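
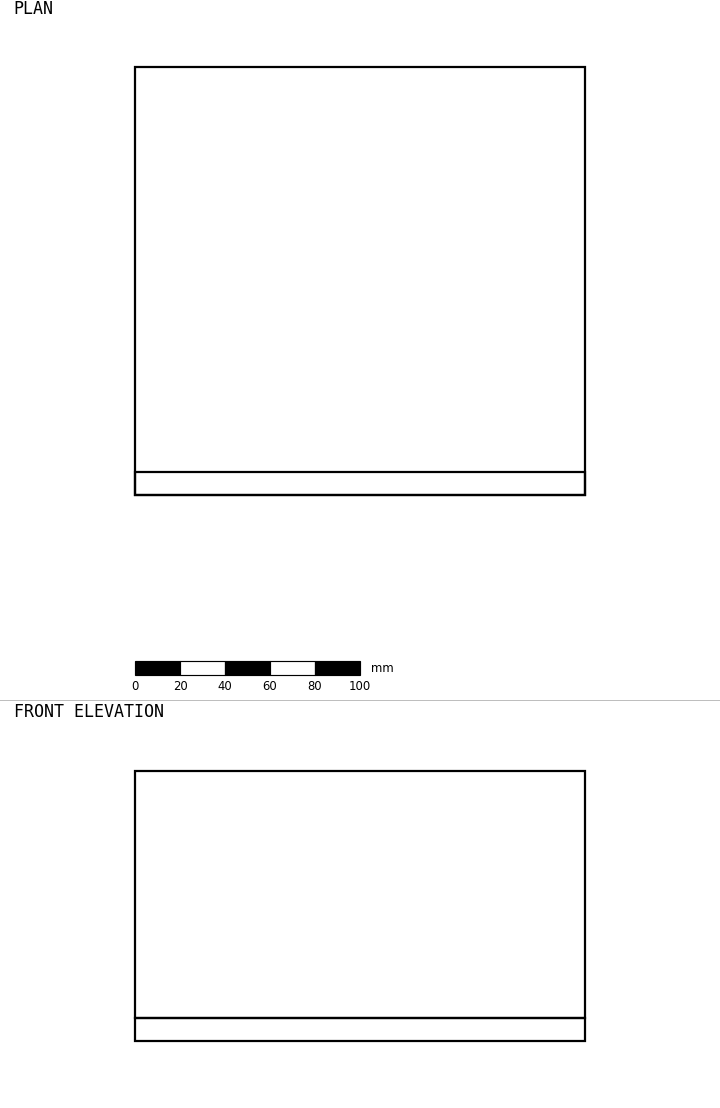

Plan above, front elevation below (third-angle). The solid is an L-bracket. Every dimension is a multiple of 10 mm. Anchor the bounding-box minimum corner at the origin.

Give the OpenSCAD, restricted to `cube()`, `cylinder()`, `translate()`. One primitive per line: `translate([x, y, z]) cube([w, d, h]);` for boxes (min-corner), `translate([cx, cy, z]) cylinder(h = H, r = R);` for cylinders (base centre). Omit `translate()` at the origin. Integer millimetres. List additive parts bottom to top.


cube([200, 190, 10]);
translate([0, 0, 10]) cube([200, 10, 110]);


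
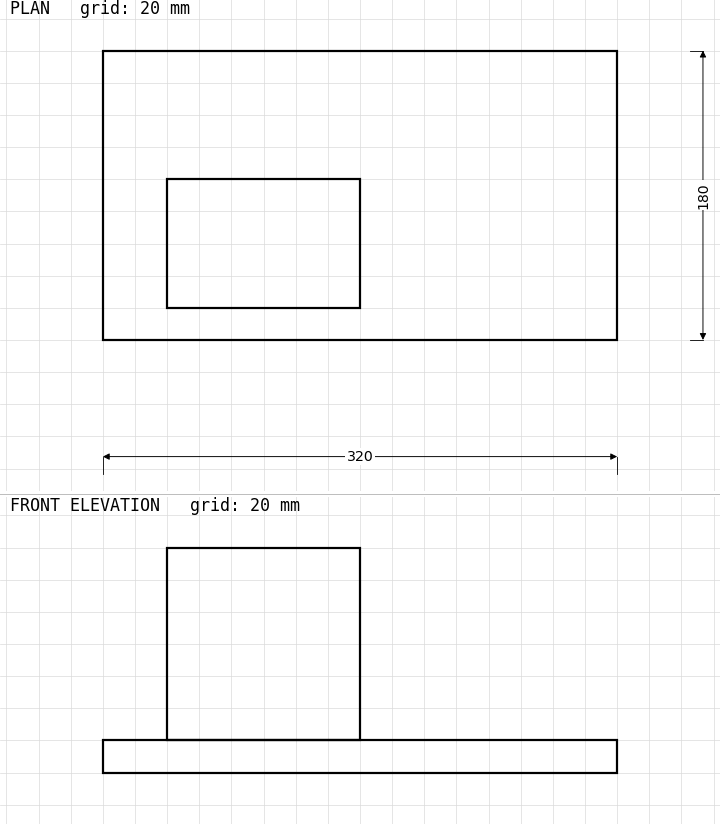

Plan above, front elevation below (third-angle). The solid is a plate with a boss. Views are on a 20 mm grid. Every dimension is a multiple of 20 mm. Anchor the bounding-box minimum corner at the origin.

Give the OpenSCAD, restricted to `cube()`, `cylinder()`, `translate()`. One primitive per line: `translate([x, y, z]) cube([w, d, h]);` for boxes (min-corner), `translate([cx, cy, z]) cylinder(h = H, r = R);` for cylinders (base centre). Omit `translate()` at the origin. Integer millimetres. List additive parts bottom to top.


cube([320, 180, 20]);
translate([40, 20, 20]) cube([120, 80, 120]);


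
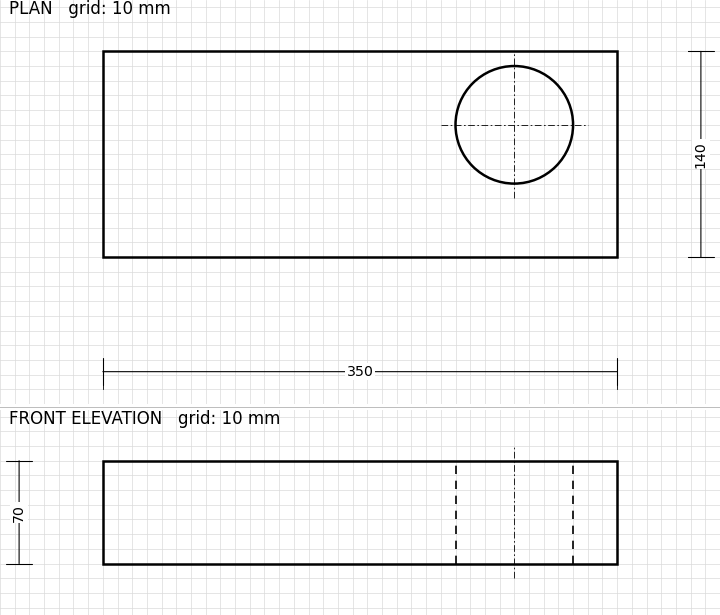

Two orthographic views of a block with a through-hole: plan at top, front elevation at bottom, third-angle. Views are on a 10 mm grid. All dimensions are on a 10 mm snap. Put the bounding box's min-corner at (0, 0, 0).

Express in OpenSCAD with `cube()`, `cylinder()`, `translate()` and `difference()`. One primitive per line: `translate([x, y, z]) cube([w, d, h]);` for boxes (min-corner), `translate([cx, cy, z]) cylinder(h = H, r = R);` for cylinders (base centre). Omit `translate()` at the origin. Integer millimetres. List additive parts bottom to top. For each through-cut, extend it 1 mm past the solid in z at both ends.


difference() {
  cube([350, 140, 70]);
  translate([280, 90, -1]) cylinder(h = 72, r = 40);
}


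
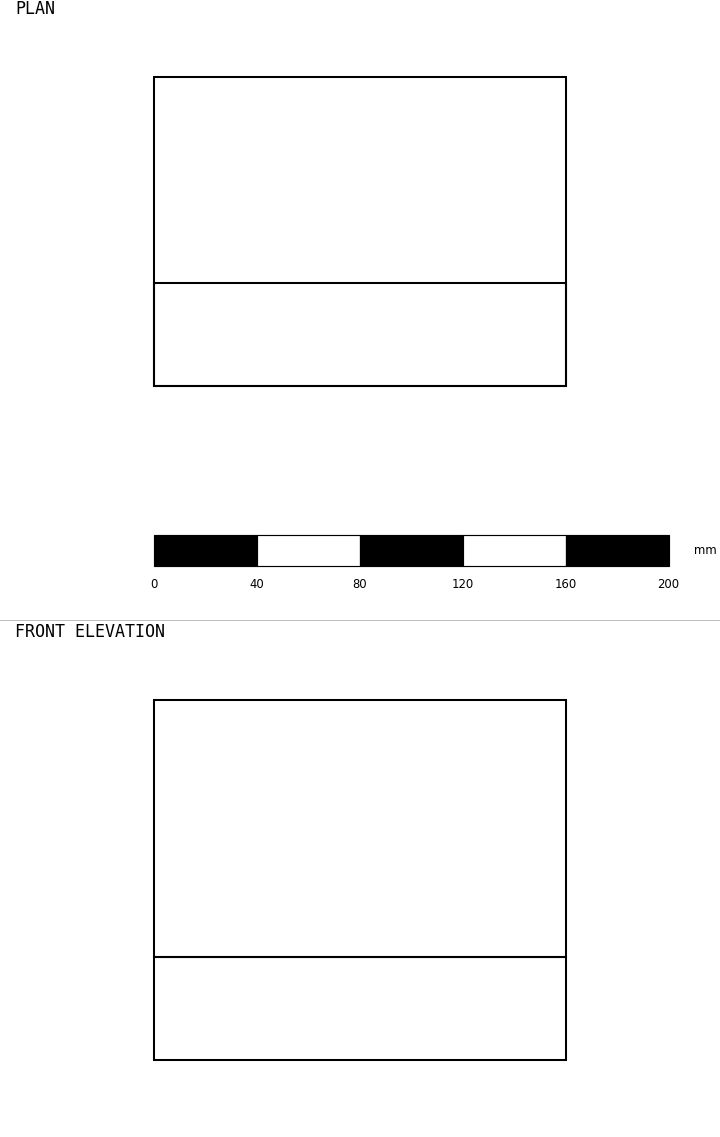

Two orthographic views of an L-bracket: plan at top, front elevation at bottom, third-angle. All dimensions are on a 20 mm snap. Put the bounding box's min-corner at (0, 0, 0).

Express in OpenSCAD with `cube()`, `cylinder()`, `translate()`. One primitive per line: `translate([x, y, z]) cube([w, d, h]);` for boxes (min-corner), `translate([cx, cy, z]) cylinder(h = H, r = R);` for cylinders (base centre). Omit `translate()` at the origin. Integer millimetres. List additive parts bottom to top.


cube([160, 120, 40]);
translate([0, 0, 40]) cube([160, 40, 100]);


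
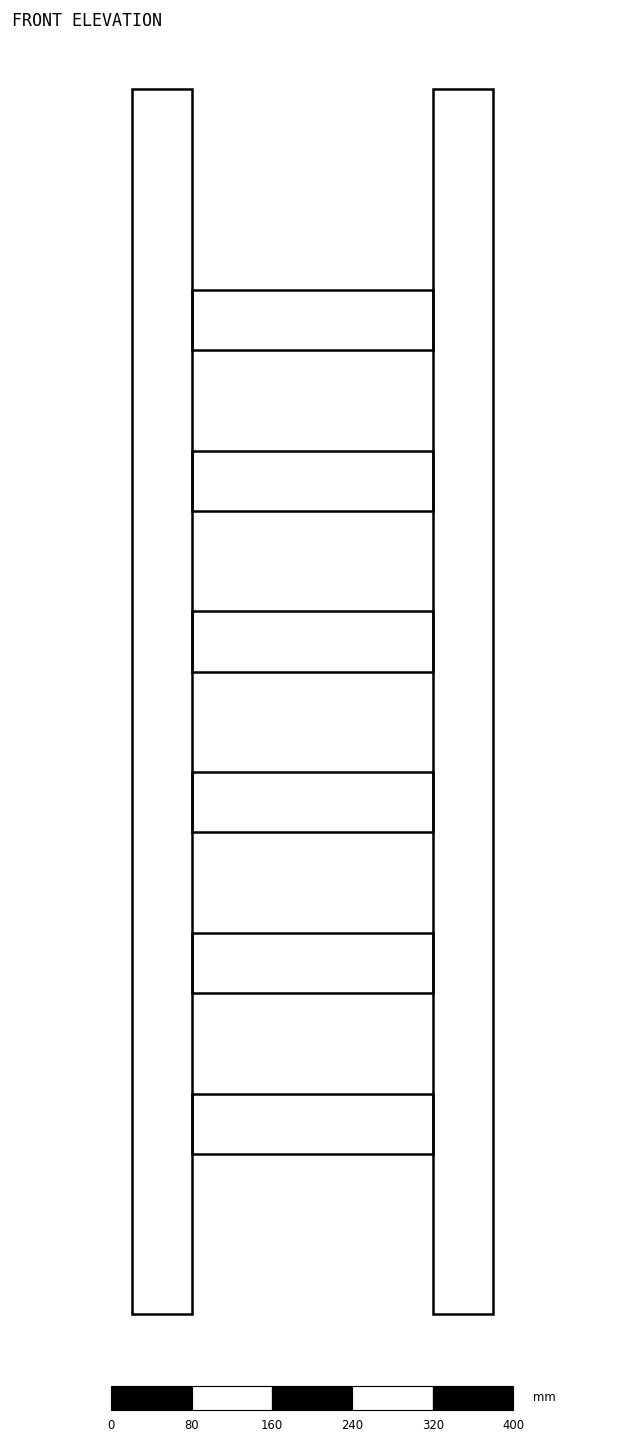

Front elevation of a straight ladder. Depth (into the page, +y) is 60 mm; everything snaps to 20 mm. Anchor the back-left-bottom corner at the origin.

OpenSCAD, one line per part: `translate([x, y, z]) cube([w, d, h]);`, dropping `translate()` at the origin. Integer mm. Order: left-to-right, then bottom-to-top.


cube([60, 60, 1220]);
translate([60, 0, 160]) cube([240, 60, 60]);
translate([60, 0, 320]) cube([240, 60, 60]);
translate([60, 0, 480]) cube([240, 60, 60]);
translate([60, 0, 640]) cube([240, 60, 60]);
translate([60, 0, 800]) cube([240, 60, 60]);
translate([60, 0, 960]) cube([240, 60, 60]);
translate([300, 0, 0]) cube([60, 60, 1220]);


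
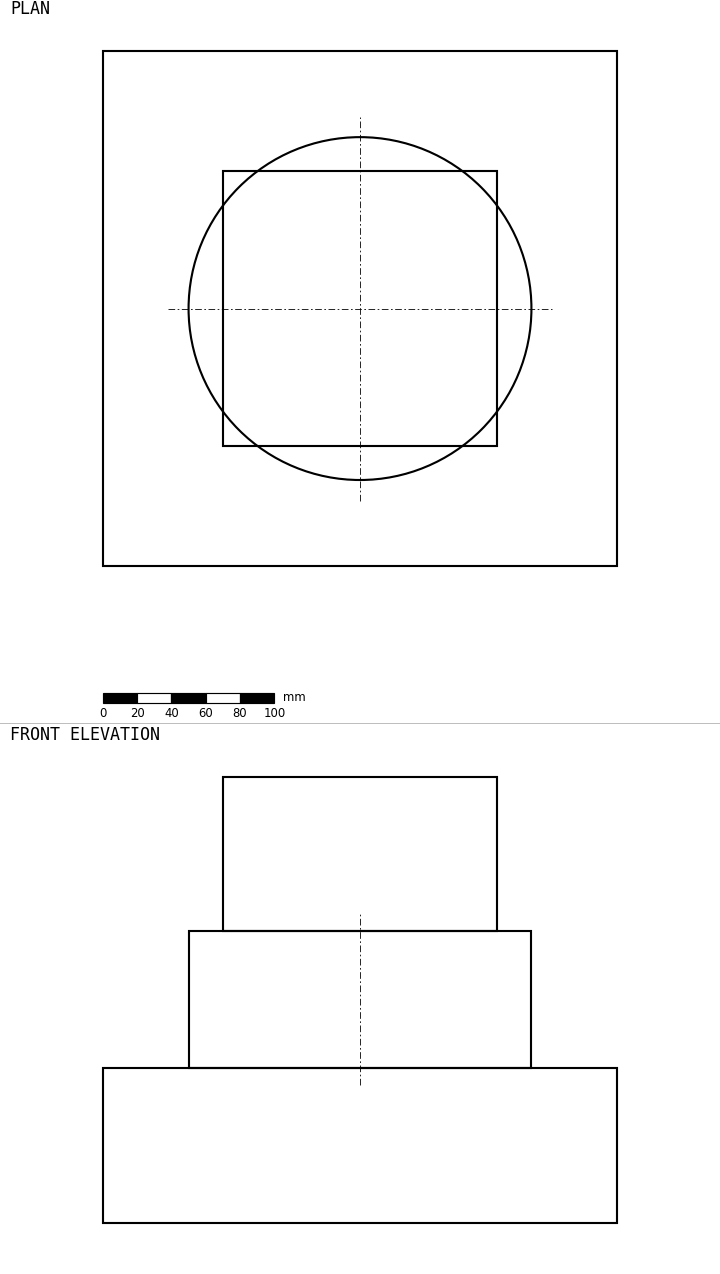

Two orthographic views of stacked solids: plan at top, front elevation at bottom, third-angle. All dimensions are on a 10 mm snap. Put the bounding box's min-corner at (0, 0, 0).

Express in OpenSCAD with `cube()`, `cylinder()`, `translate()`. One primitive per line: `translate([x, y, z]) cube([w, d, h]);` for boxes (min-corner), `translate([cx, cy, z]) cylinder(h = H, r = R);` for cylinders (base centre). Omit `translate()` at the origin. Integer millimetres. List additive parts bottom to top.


cube([300, 300, 90]);
translate([150, 150, 90]) cylinder(h = 80, r = 100);
translate([70, 70, 170]) cube([160, 160, 90]);


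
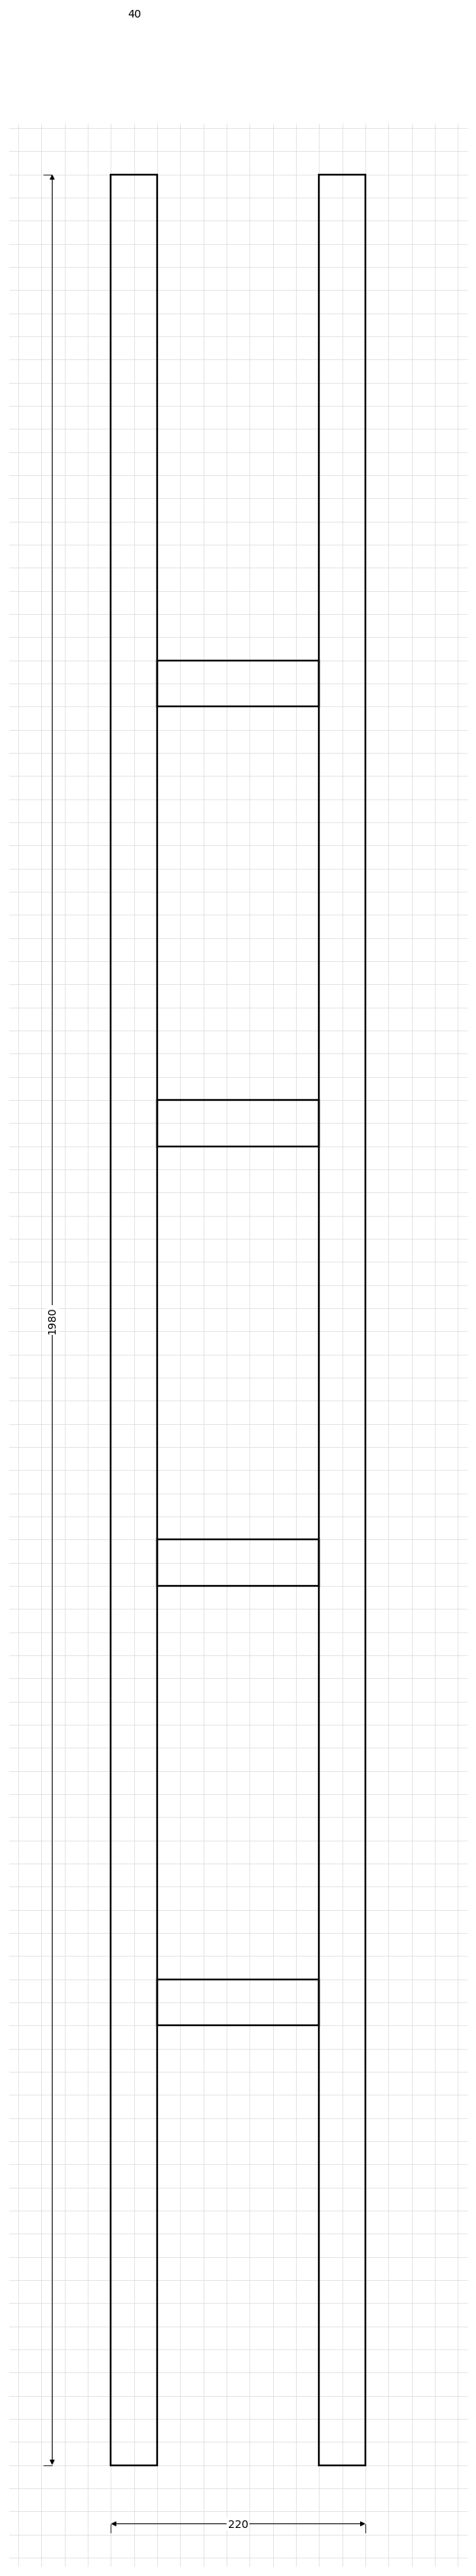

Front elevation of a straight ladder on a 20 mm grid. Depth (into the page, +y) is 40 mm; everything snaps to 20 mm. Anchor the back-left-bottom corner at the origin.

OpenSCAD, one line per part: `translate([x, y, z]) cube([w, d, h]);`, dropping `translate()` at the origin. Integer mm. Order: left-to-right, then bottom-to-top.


cube([40, 40, 1980]);
translate([40, 0, 380]) cube([140, 40, 40]);
translate([40, 0, 760]) cube([140, 40, 40]);
translate([40, 0, 1140]) cube([140, 40, 40]);
translate([40, 0, 1520]) cube([140, 40, 40]);
translate([180, 0, 0]) cube([40, 40, 1980]);


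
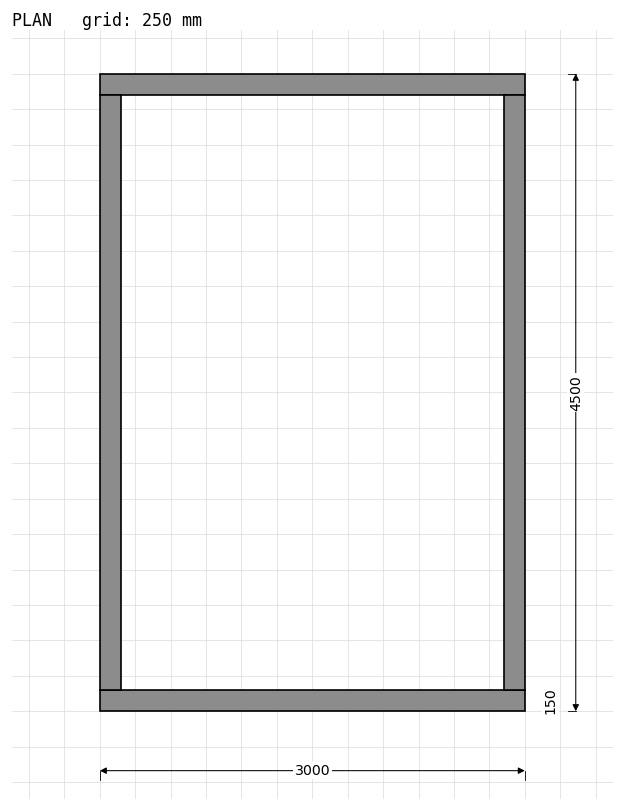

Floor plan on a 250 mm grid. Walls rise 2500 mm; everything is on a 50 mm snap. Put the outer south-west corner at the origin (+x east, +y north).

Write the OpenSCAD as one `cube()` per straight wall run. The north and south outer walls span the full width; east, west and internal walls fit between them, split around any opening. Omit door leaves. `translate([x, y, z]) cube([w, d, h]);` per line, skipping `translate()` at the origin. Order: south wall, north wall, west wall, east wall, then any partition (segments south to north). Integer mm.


cube([3000, 150, 2500]);
translate([0, 4350, 0]) cube([3000, 150, 2500]);
translate([0, 150, 0]) cube([150, 4200, 2500]);
translate([2850, 150, 0]) cube([150, 4200, 2500]);


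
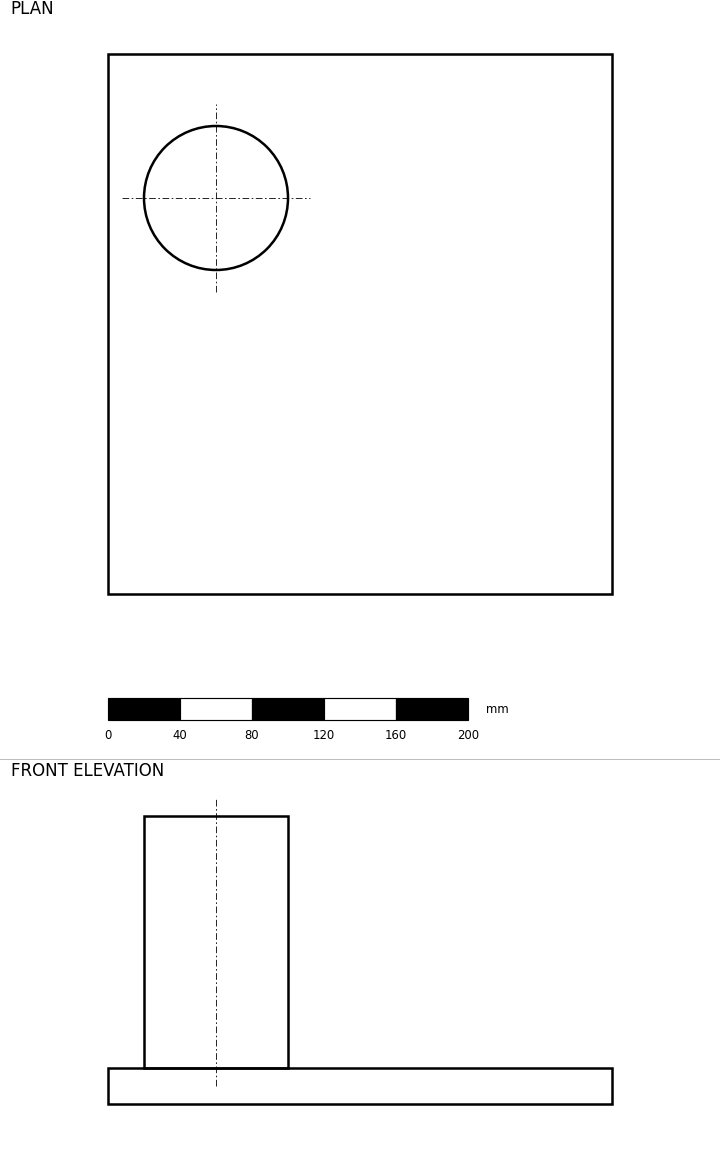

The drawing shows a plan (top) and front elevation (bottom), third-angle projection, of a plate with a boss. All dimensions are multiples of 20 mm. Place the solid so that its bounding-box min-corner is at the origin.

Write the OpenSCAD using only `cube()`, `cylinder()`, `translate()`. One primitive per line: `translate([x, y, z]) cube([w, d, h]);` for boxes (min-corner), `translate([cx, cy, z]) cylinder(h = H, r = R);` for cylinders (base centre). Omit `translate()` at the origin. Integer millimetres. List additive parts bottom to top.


cube([280, 300, 20]);
translate([60, 220, 20]) cylinder(h = 140, r = 40);


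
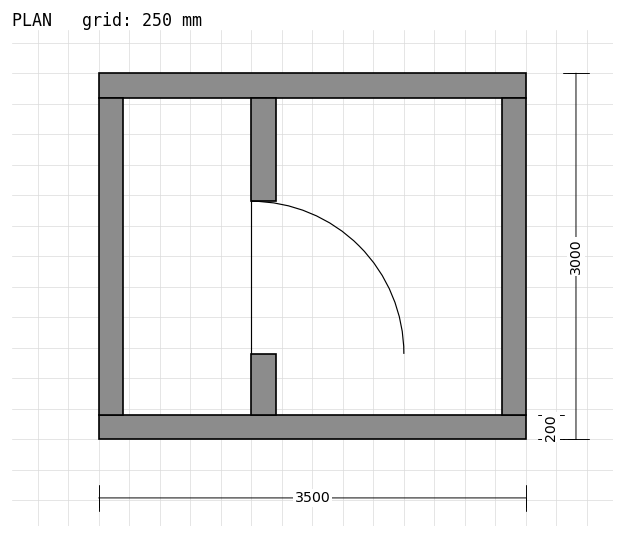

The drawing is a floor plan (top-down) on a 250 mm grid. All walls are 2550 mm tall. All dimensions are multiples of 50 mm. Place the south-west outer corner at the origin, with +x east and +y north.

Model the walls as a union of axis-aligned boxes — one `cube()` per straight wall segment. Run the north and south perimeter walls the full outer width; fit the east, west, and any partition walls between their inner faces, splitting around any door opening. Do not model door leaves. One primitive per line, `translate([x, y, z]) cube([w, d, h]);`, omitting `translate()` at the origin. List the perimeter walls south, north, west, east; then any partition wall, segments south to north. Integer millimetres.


cube([3500, 200, 2550]);
translate([0, 2800, 0]) cube([3500, 200, 2550]);
translate([0, 200, 0]) cube([200, 2600, 2550]);
translate([3300, 200, 0]) cube([200, 2600, 2550]);
translate([1250, 200, 0]) cube([200, 500, 2550]);
translate([1250, 1950, 0]) cube([200, 850, 2550]);


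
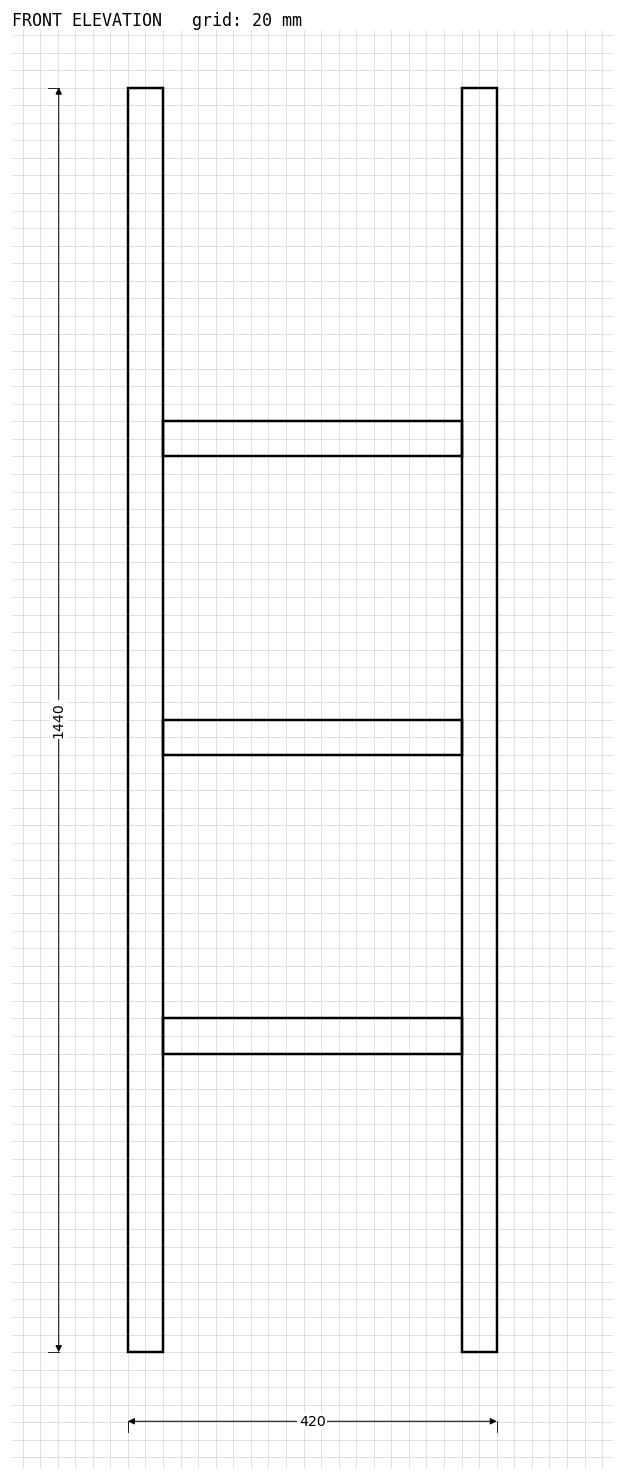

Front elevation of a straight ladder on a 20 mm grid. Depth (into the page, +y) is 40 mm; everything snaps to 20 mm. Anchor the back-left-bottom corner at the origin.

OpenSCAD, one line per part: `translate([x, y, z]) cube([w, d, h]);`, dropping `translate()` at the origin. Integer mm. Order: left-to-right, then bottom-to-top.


cube([40, 40, 1440]);
translate([40, 0, 340]) cube([340, 40, 40]);
translate([40, 0, 680]) cube([340, 40, 40]);
translate([40, 0, 1020]) cube([340, 40, 40]);
translate([380, 0, 0]) cube([40, 40, 1440]);


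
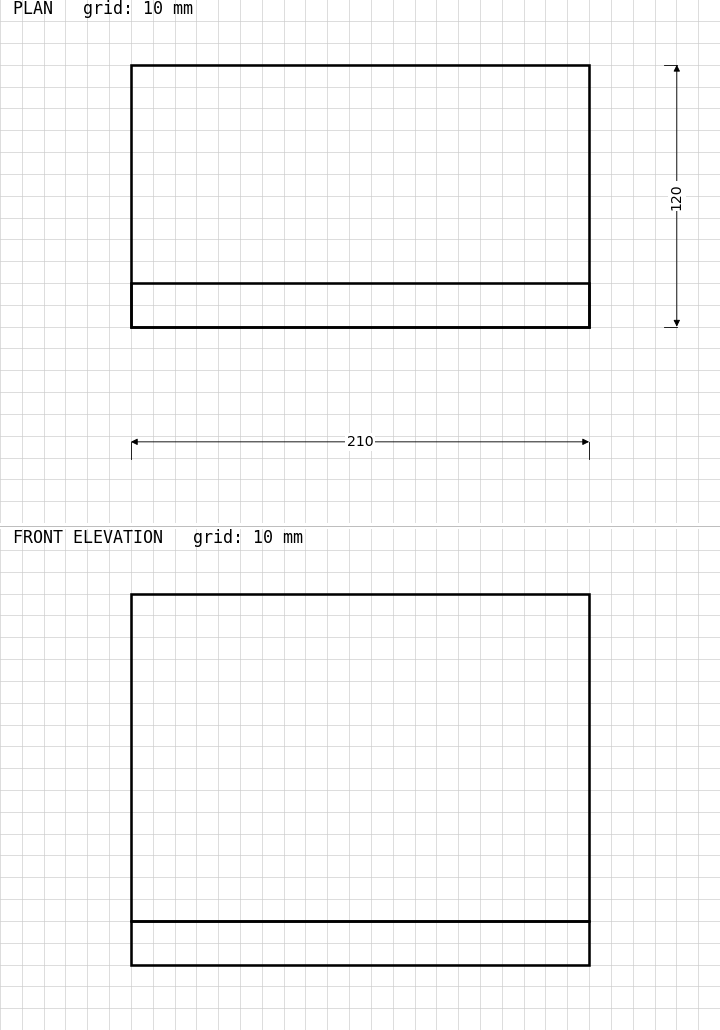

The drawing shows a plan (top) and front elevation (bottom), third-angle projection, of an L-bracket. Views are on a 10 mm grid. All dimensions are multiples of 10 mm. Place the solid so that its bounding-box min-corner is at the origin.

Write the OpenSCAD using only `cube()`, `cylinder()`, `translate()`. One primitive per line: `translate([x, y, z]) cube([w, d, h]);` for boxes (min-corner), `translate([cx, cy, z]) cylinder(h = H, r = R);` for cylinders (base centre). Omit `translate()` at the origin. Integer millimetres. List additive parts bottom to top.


cube([210, 120, 20]);
translate([0, 0, 20]) cube([210, 20, 150]);


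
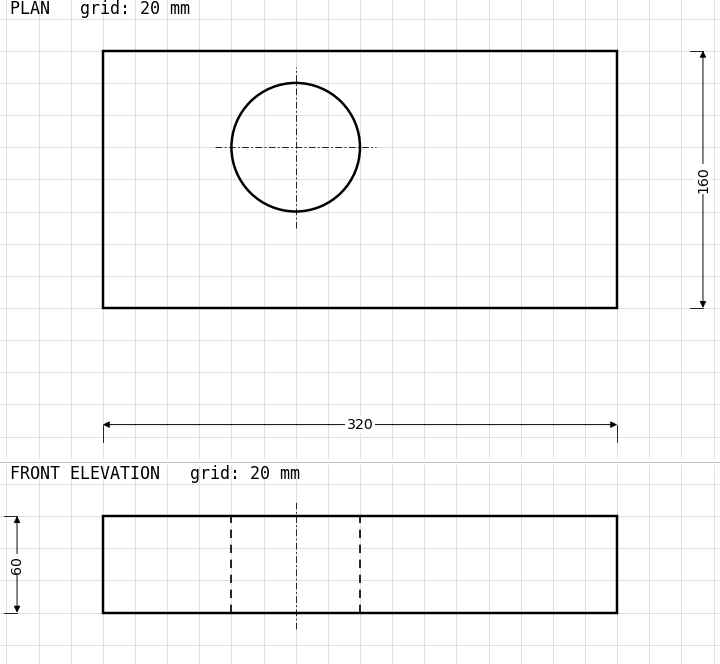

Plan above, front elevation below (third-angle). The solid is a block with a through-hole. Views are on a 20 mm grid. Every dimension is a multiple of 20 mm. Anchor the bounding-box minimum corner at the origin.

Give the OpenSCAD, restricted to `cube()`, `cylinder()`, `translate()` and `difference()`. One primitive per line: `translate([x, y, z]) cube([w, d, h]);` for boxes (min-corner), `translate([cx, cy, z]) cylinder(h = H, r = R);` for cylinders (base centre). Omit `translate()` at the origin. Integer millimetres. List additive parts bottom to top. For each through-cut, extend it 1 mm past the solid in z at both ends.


difference() {
  cube([320, 160, 60]);
  translate([120, 100, -1]) cylinder(h = 62, r = 40);
}


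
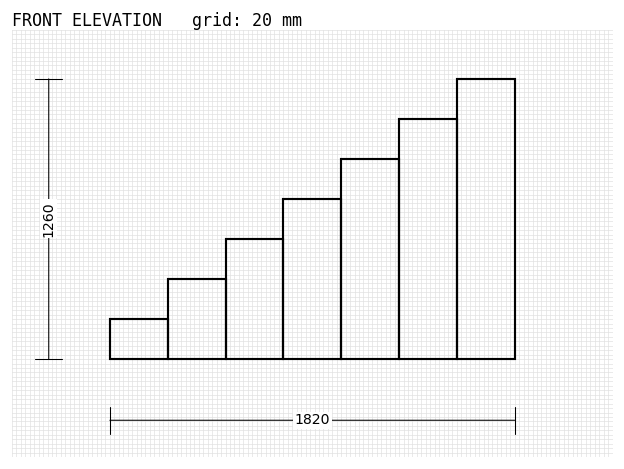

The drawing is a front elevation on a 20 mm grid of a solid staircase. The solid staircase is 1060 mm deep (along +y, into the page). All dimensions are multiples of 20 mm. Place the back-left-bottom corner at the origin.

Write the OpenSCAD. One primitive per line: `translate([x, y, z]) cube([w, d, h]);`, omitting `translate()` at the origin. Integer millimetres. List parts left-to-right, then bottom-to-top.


cube([260, 1060, 180]);
translate([260, 0, 0]) cube([260, 1060, 360]);
translate([520, 0, 0]) cube([260, 1060, 540]);
translate([780, 0, 0]) cube([260, 1060, 720]);
translate([1040, 0, 0]) cube([260, 1060, 900]);
translate([1300, 0, 0]) cube([260, 1060, 1080]);
translate([1560, 0, 0]) cube([260, 1060, 1260]);


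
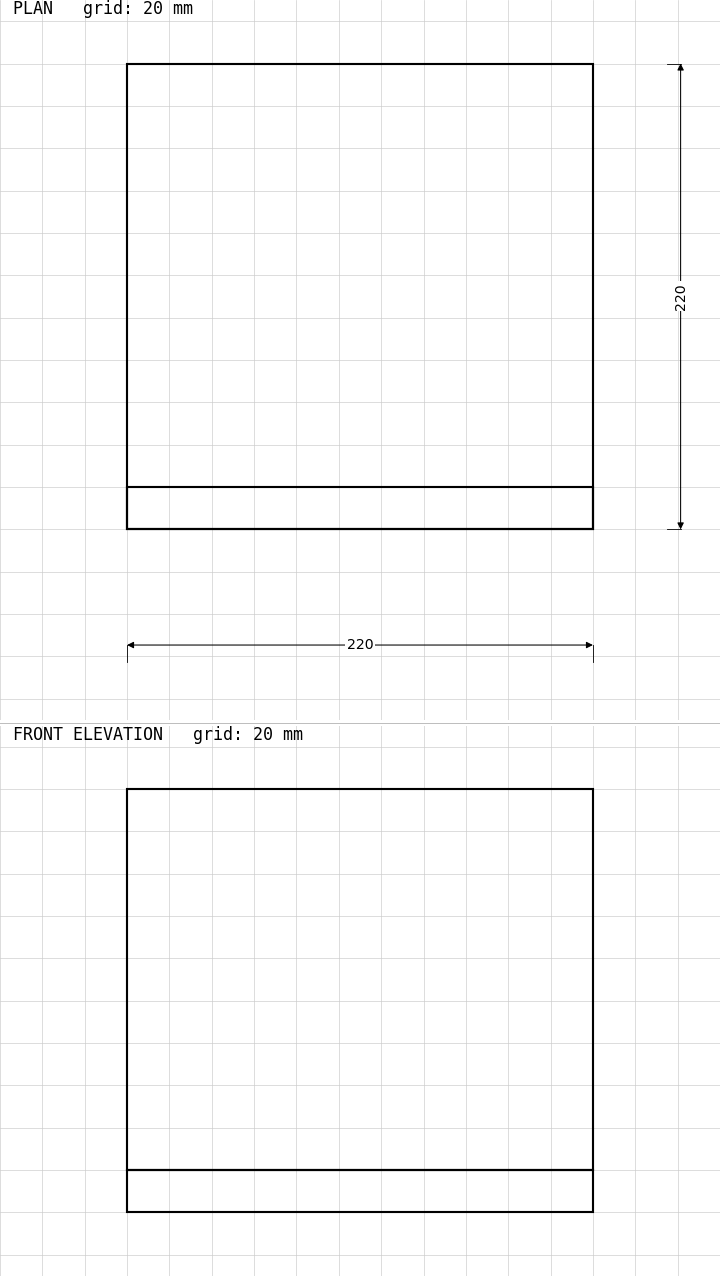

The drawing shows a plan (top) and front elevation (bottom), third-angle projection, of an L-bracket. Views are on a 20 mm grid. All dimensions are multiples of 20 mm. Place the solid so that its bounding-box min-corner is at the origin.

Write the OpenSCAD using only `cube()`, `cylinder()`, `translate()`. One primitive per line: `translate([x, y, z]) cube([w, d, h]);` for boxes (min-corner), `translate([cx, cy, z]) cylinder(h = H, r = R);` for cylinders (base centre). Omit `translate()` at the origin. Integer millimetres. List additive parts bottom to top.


cube([220, 220, 20]);
translate([0, 0, 20]) cube([220, 20, 180]);


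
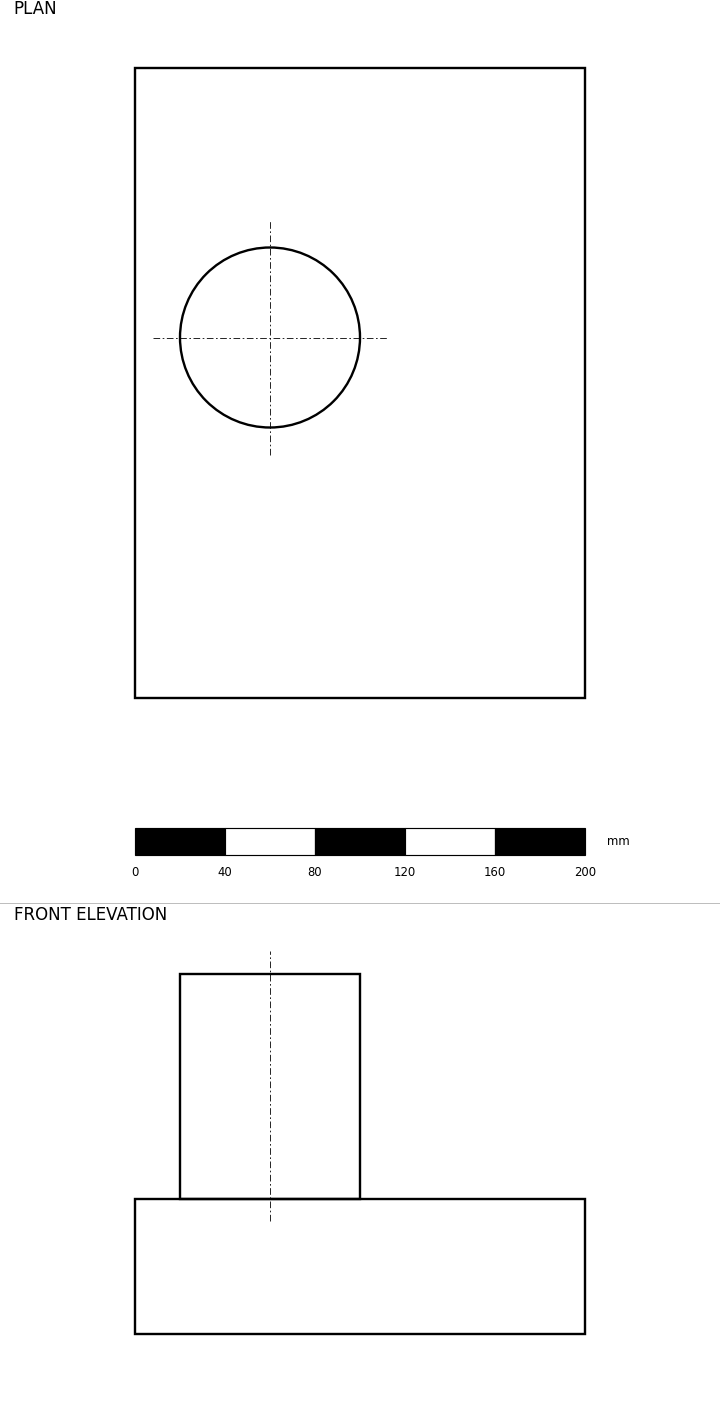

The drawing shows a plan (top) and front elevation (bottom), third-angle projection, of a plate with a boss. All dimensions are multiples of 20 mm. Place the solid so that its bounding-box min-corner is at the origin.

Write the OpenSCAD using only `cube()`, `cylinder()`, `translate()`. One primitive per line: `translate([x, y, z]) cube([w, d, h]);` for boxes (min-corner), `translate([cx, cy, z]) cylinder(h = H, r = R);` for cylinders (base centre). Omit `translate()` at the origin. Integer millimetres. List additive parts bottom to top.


cube([200, 280, 60]);
translate([60, 160, 60]) cylinder(h = 100, r = 40);


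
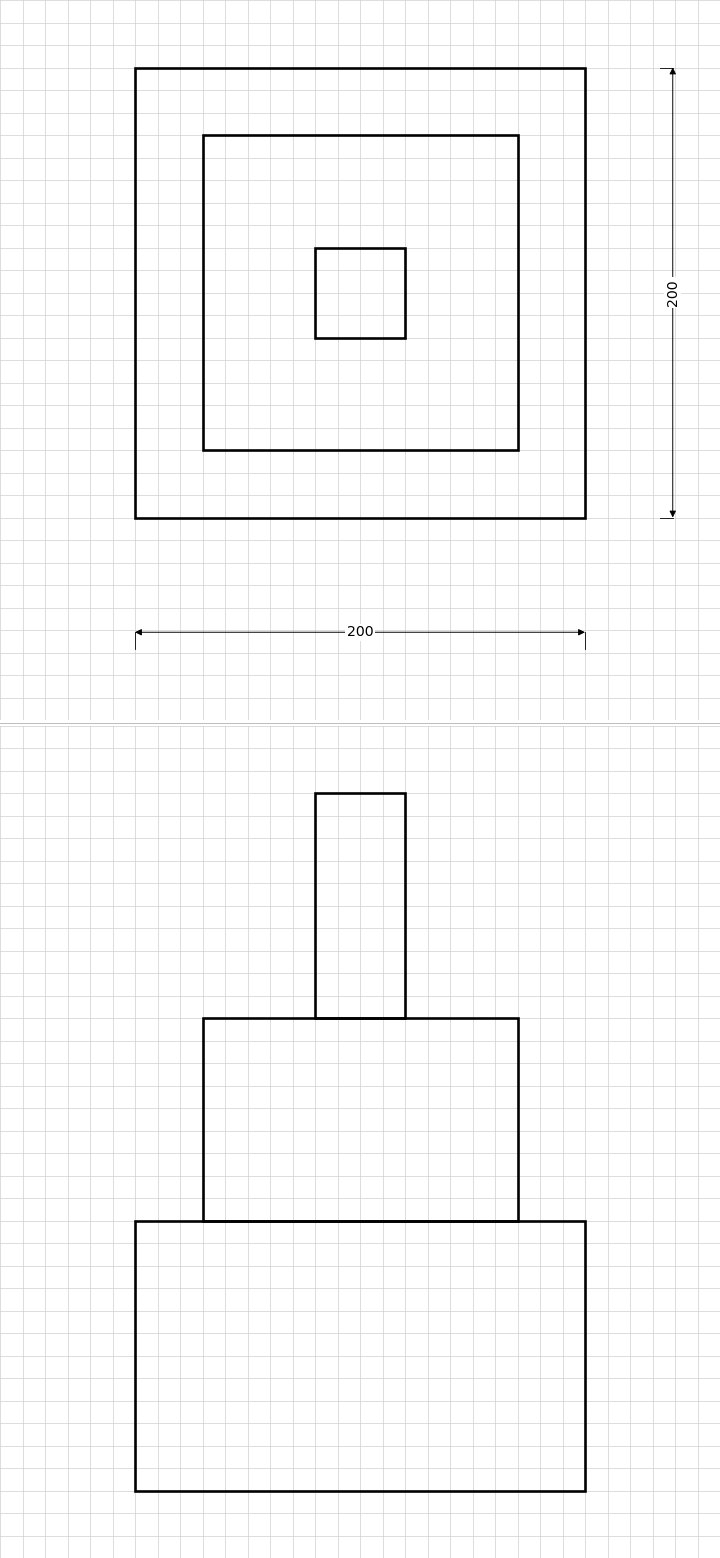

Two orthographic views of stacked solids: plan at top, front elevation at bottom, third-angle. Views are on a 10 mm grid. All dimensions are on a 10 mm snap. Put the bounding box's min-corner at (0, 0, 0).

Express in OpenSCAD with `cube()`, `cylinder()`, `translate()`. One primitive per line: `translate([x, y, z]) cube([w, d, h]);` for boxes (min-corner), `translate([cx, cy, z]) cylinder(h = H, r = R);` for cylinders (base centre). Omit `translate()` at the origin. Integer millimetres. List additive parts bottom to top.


cube([200, 200, 120]);
translate([30, 30, 120]) cube([140, 140, 90]);
translate([80, 80, 210]) cube([40, 40, 100]);


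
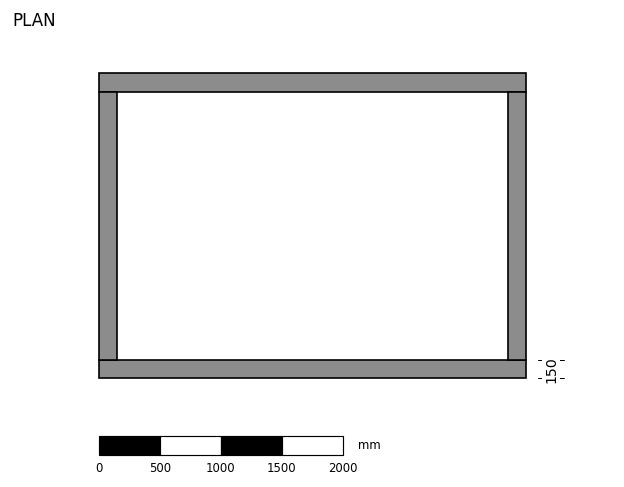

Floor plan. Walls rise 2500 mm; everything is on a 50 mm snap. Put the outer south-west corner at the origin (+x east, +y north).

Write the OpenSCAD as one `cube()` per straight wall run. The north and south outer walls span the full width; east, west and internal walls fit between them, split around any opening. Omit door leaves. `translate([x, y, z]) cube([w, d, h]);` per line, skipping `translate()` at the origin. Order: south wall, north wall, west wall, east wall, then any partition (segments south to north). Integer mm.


cube([3500, 150, 2500]);
translate([0, 2350, 0]) cube([3500, 150, 2500]);
translate([0, 150, 0]) cube([150, 2200, 2500]);
translate([3350, 150, 0]) cube([150, 2200, 2500]);


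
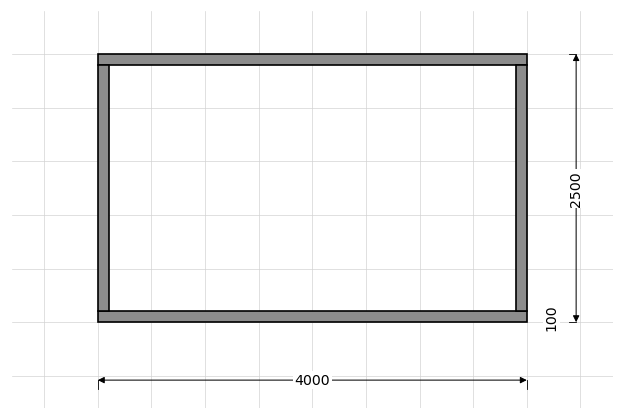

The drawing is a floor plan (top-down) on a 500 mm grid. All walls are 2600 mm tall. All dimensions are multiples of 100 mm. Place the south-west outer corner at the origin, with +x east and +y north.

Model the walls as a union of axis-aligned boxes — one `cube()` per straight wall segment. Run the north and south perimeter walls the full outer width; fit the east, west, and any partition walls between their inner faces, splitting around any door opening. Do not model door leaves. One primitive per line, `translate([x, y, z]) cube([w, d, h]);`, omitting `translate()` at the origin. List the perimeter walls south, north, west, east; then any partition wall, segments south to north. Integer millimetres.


cube([4000, 100, 2600]);
translate([0, 2400, 0]) cube([4000, 100, 2600]);
translate([0, 100, 0]) cube([100, 2300, 2600]);
translate([3900, 100, 0]) cube([100, 2300, 2600]);


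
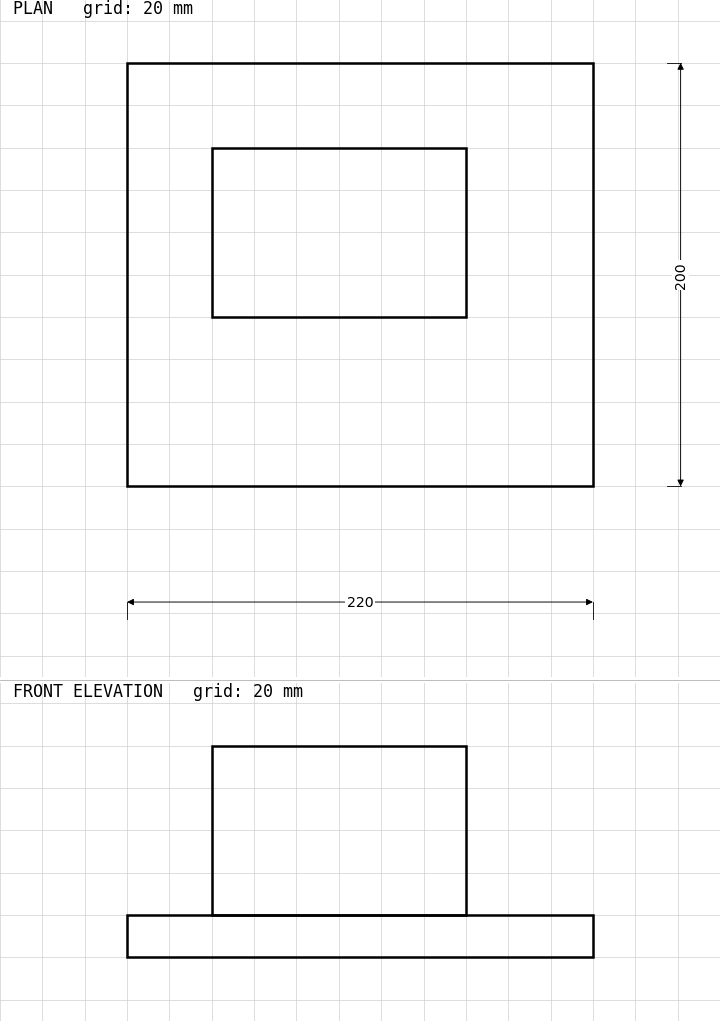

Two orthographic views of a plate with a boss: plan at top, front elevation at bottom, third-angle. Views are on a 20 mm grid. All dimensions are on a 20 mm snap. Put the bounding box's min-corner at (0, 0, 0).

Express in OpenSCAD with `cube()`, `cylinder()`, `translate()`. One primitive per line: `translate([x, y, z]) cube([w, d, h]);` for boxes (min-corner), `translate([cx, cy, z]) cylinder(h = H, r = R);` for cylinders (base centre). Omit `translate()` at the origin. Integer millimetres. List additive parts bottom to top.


cube([220, 200, 20]);
translate([40, 80, 20]) cube([120, 80, 80]);


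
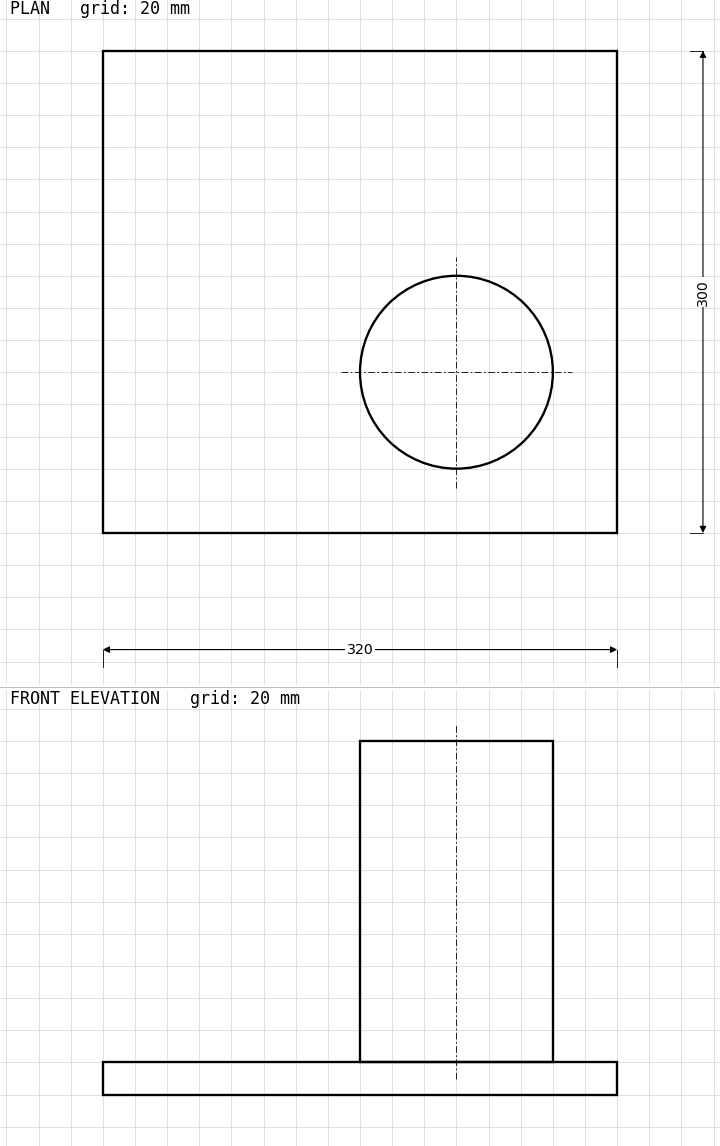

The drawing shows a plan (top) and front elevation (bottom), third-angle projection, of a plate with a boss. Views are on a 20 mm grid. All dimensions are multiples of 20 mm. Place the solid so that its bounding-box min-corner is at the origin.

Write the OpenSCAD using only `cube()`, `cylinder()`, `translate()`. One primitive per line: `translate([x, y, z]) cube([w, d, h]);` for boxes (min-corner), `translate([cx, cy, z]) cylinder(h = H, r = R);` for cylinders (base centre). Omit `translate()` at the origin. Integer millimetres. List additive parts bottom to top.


cube([320, 300, 20]);
translate([220, 100, 20]) cylinder(h = 200, r = 60);


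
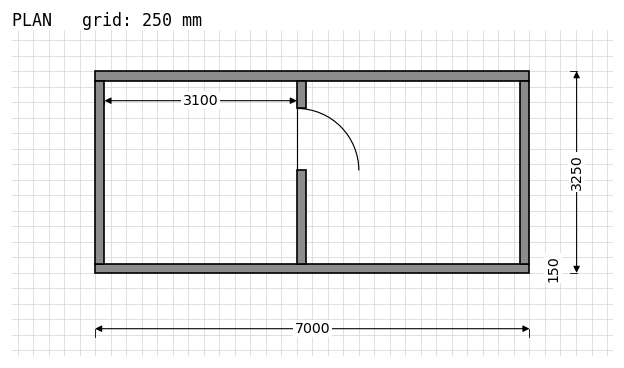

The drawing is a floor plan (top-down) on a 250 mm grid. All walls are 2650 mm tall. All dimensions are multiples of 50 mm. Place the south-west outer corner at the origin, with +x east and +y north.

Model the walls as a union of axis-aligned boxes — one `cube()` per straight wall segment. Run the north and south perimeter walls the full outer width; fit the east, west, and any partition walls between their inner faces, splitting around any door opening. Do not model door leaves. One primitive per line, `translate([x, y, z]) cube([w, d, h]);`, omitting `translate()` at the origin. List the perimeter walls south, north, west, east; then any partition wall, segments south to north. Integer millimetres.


cube([7000, 150, 2650]);
translate([0, 3100, 0]) cube([7000, 150, 2650]);
translate([0, 150, 0]) cube([150, 2950, 2650]);
translate([6850, 150, 0]) cube([150, 2950, 2650]);
translate([3250, 150, 0]) cube([150, 1500, 2650]);
translate([3250, 2650, 0]) cube([150, 450, 2650]);


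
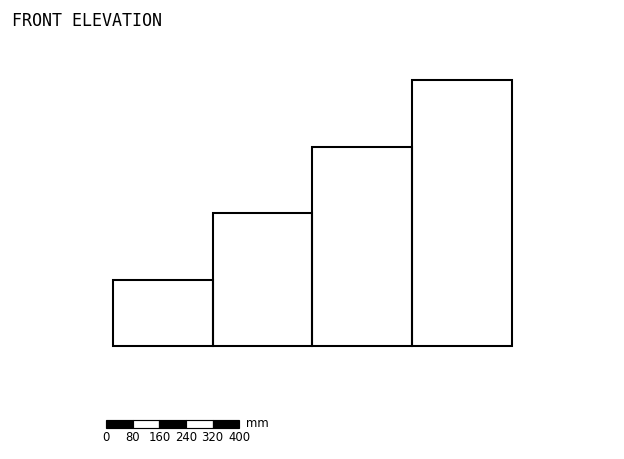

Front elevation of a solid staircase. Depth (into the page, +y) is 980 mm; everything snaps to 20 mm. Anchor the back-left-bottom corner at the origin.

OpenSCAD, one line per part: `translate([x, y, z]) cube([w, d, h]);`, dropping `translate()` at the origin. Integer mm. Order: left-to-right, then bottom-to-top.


cube([300, 980, 200]);
translate([300, 0, 0]) cube([300, 980, 400]);
translate([600, 0, 0]) cube([300, 980, 600]);
translate([900, 0, 0]) cube([300, 980, 800]);


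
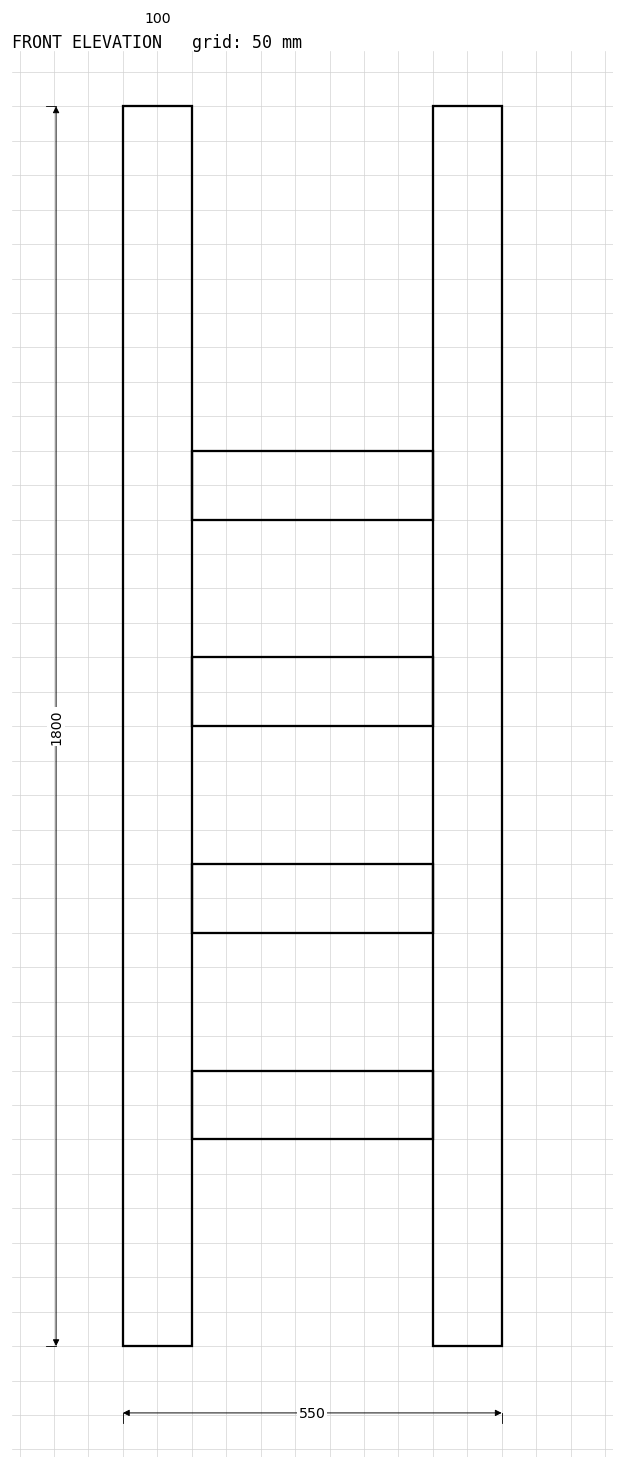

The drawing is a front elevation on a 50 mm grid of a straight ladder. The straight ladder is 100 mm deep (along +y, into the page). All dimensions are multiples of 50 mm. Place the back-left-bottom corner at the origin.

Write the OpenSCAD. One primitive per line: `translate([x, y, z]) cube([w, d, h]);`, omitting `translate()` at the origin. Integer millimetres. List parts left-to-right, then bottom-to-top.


cube([100, 100, 1800]);
translate([100, 0, 300]) cube([350, 100, 100]);
translate([100, 0, 600]) cube([350, 100, 100]);
translate([100, 0, 900]) cube([350, 100, 100]);
translate([100, 0, 1200]) cube([350, 100, 100]);
translate([450, 0, 0]) cube([100, 100, 1800]);


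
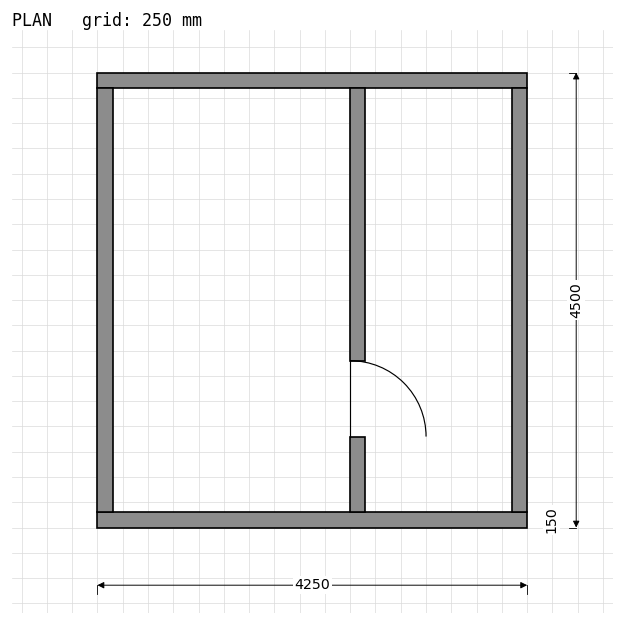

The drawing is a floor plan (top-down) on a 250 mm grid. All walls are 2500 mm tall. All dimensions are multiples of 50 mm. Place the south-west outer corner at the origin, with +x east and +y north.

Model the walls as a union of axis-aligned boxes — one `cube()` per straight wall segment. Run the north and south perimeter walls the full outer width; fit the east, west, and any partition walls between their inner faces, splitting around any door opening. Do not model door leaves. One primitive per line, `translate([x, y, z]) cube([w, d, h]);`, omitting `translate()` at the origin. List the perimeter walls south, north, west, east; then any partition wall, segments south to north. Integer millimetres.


cube([4250, 150, 2500]);
translate([0, 4350, 0]) cube([4250, 150, 2500]);
translate([0, 150, 0]) cube([150, 4200, 2500]);
translate([4100, 150, 0]) cube([150, 4200, 2500]);
translate([2500, 150, 0]) cube([150, 750, 2500]);
translate([2500, 1650, 0]) cube([150, 2700, 2500]);


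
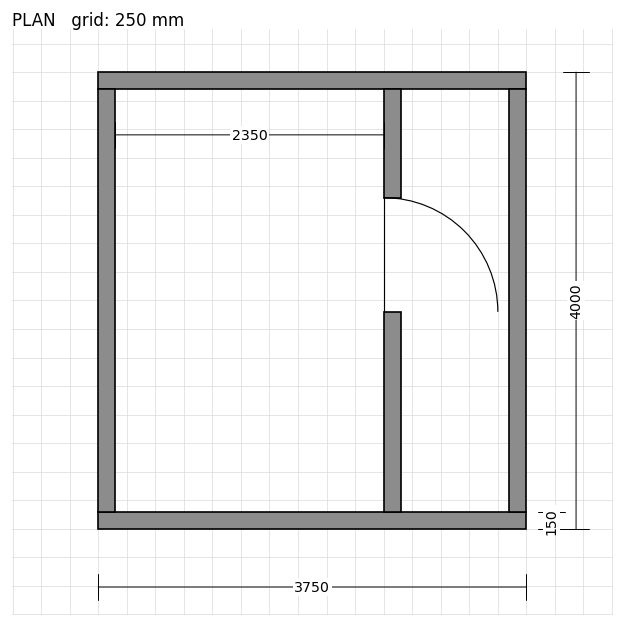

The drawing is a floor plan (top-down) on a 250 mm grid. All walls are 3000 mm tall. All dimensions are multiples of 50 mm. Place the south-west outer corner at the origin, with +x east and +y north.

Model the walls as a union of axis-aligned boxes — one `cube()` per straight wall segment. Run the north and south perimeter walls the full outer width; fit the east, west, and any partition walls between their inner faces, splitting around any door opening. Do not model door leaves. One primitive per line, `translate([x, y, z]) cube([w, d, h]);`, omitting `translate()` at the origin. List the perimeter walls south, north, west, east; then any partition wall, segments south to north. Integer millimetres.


cube([3750, 150, 3000]);
translate([0, 3850, 0]) cube([3750, 150, 3000]);
translate([0, 150, 0]) cube([150, 3700, 3000]);
translate([3600, 150, 0]) cube([150, 3700, 3000]);
translate([2500, 150, 0]) cube([150, 1750, 3000]);
translate([2500, 2900, 0]) cube([150, 950, 3000]);


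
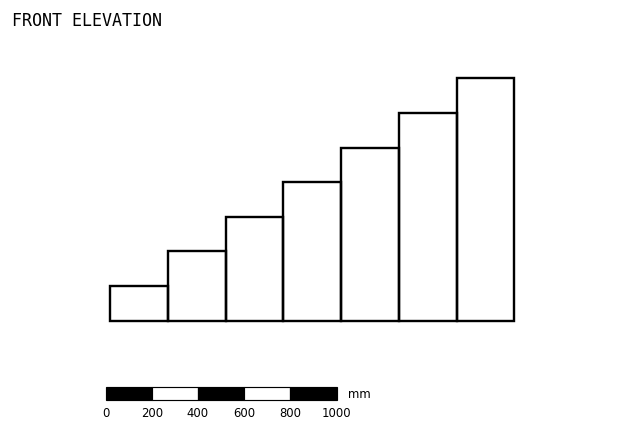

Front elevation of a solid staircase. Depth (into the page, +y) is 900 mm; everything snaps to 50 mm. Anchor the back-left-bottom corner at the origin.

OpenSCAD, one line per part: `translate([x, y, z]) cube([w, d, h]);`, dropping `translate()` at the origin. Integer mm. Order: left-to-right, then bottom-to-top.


cube([250, 900, 150]);
translate([250, 0, 0]) cube([250, 900, 300]);
translate([500, 0, 0]) cube([250, 900, 450]);
translate([750, 0, 0]) cube([250, 900, 600]);
translate([1000, 0, 0]) cube([250, 900, 750]);
translate([1250, 0, 0]) cube([250, 900, 900]);
translate([1500, 0, 0]) cube([250, 900, 1050]);


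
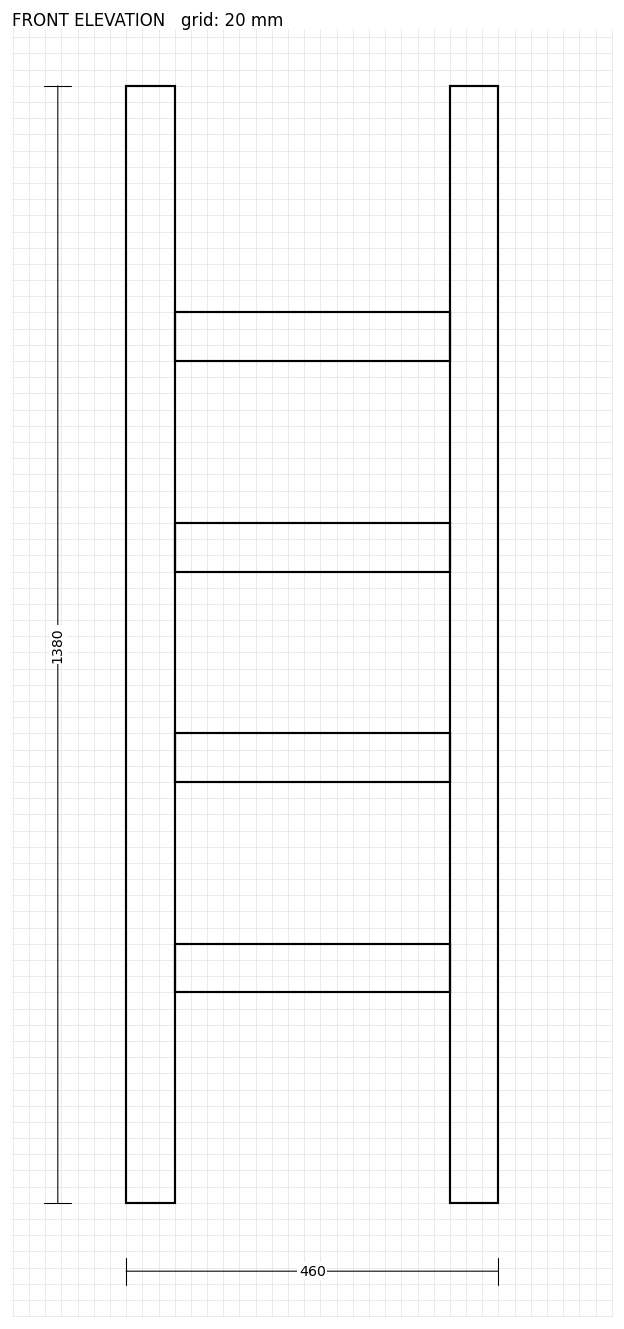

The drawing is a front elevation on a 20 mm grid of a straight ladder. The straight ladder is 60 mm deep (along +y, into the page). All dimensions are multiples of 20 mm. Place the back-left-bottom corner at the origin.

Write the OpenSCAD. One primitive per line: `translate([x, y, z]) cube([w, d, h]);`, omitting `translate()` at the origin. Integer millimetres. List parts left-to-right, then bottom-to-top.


cube([60, 60, 1380]);
translate([60, 0, 260]) cube([340, 60, 60]);
translate([60, 0, 520]) cube([340, 60, 60]);
translate([60, 0, 780]) cube([340, 60, 60]);
translate([60, 0, 1040]) cube([340, 60, 60]);
translate([400, 0, 0]) cube([60, 60, 1380]);


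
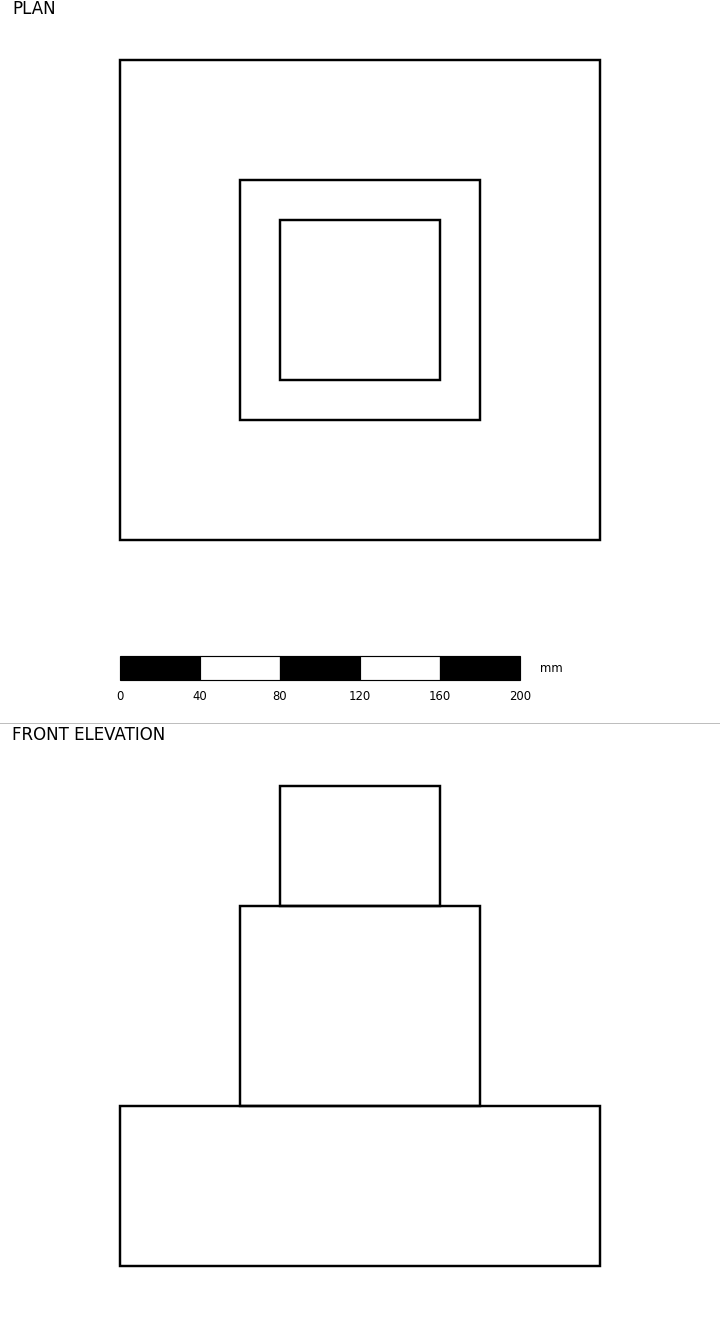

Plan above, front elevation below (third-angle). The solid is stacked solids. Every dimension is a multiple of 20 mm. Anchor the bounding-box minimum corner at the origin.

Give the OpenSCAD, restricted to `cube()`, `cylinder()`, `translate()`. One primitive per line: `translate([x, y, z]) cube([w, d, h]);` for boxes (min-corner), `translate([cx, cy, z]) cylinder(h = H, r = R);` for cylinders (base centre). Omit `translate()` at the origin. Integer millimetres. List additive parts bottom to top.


cube([240, 240, 80]);
translate([60, 60, 80]) cube([120, 120, 100]);
translate([80, 80, 180]) cube([80, 80, 60]);


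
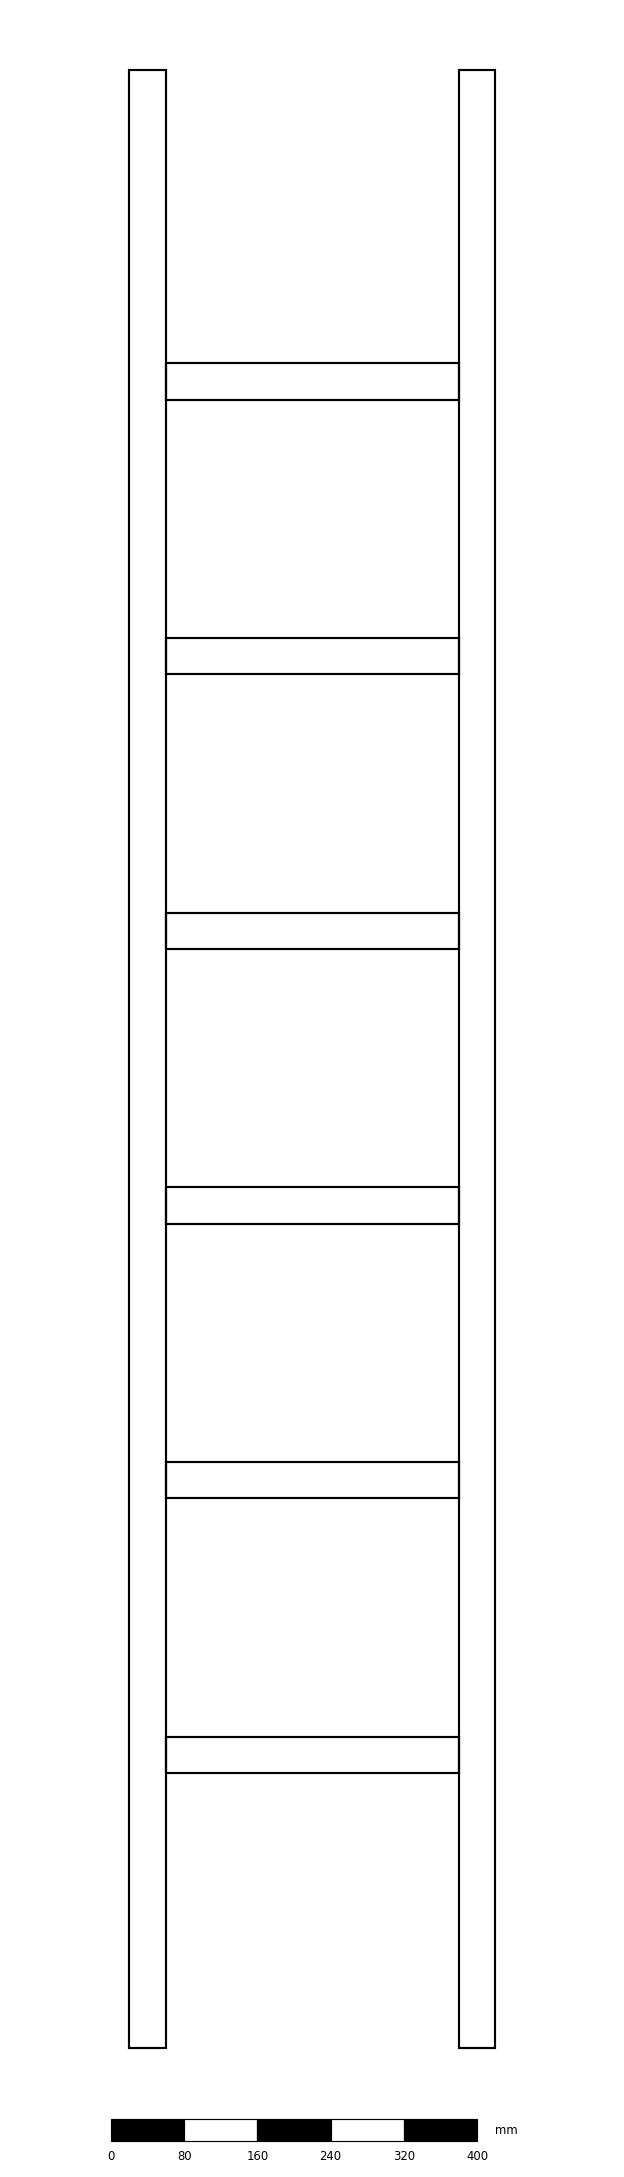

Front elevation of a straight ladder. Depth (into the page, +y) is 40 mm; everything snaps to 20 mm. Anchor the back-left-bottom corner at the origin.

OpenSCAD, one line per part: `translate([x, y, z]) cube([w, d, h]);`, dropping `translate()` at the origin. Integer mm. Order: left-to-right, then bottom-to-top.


cube([40, 40, 2160]);
translate([40, 0, 300]) cube([320, 40, 40]);
translate([40, 0, 600]) cube([320, 40, 40]);
translate([40, 0, 900]) cube([320, 40, 40]);
translate([40, 0, 1200]) cube([320, 40, 40]);
translate([40, 0, 1500]) cube([320, 40, 40]);
translate([40, 0, 1800]) cube([320, 40, 40]);
translate([360, 0, 0]) cube([40, 40, 2160]);


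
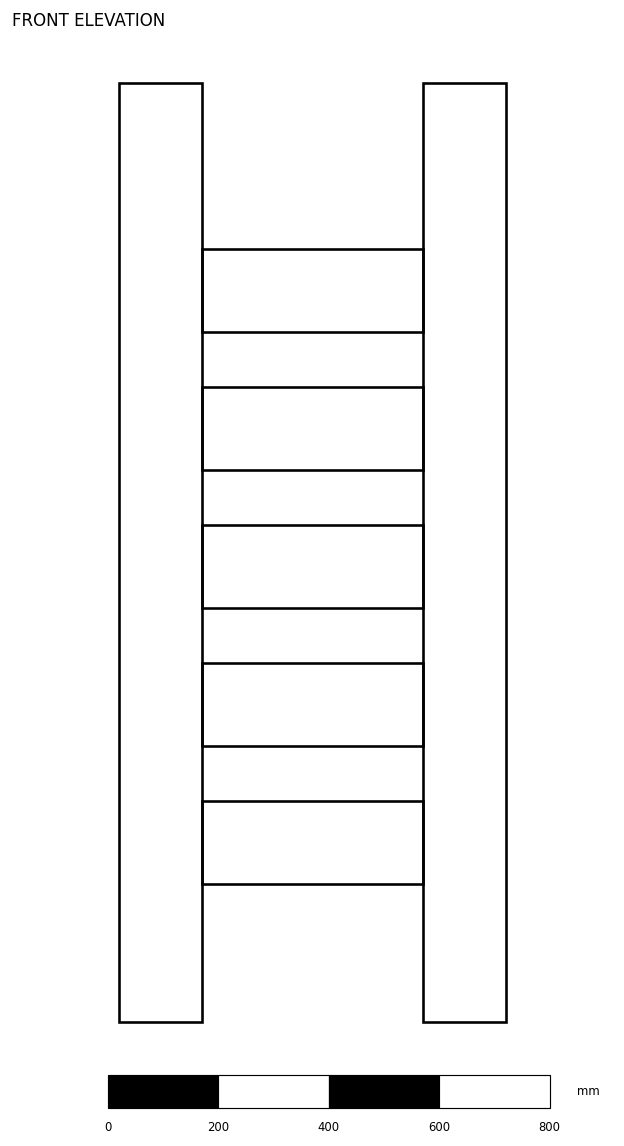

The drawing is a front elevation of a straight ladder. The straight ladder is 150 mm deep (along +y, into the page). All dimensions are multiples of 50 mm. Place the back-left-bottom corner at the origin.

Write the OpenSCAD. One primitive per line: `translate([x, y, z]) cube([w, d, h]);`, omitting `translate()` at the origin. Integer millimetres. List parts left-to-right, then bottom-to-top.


cube([150, 150, 1700]);
translate([150, 0, 250]) cube([400, 150, 150]);
translate([150, 0, 500]) cube([400, 150, 150]);
translate([150, 0, 750]) cube([400, 150, 150]);
translate([150, 0, 1000]) cube([400, 150, 150]);
translate([150, 0, 1250]) cube([400, 150, 150]);
translate([550, 0, 0]) cube([150, 150, 1700]);


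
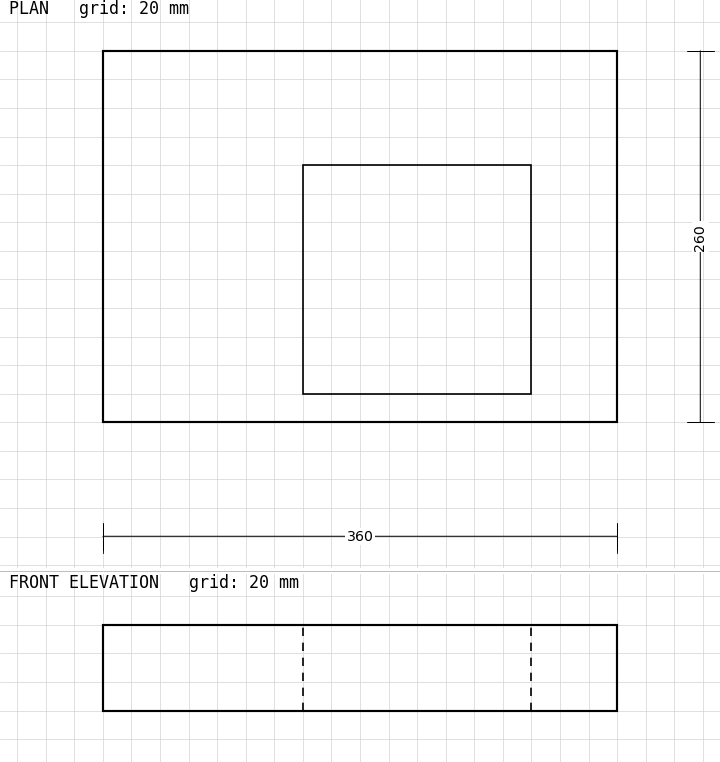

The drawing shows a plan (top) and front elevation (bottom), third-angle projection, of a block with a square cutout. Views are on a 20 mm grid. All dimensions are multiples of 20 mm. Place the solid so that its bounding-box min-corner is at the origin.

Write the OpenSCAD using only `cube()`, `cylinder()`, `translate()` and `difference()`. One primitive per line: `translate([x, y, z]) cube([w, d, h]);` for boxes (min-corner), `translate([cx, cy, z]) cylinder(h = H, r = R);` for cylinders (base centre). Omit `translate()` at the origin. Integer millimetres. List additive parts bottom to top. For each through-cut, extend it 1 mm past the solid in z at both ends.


difference() {
  cube([360, 260, 60]);
  translate([140, 20, -1]) cube([160, 160, 62]);
}


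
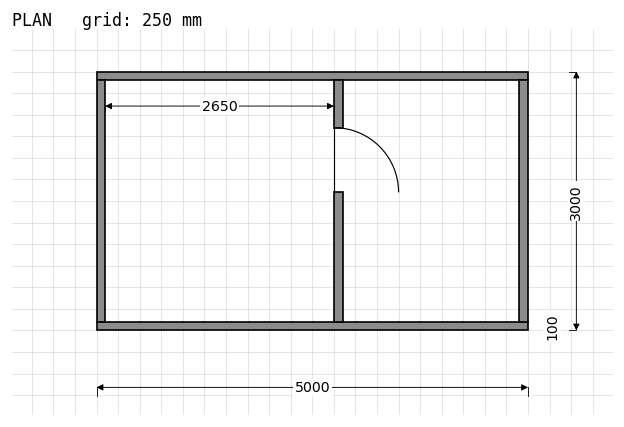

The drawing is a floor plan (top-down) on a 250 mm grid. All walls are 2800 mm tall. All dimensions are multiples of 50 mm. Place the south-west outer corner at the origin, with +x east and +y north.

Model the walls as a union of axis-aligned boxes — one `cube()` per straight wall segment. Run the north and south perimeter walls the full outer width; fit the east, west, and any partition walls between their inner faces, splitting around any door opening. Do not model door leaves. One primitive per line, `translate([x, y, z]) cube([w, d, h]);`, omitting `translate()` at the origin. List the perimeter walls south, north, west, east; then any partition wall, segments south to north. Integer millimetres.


cube([5000, 100, 2800]);
translate([0, 2900, 0]) cube([5000, 100, 2800]);
translate([0, 100, 0]) cube([100, 2800, 2800]);
translate([4900, 100, 0]) cube([100, 2800, 2800]);
translate([2750, 100, 0]) cube([100, 1500, 2800]);
translate([2750, 2350, 0]) cube([100, 550, 2800]);


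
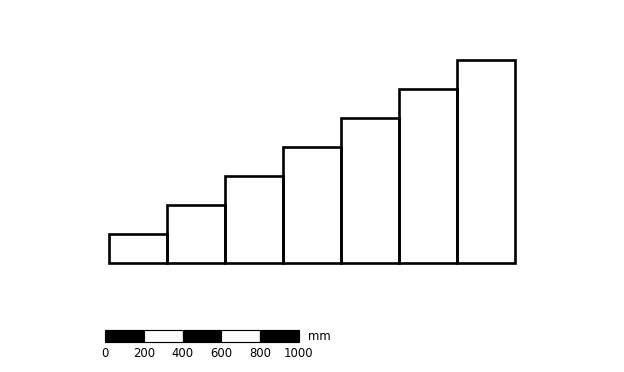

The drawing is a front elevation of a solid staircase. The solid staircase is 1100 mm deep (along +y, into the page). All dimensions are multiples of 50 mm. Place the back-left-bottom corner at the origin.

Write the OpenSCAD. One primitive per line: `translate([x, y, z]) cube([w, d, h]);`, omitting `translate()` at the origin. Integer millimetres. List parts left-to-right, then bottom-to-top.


cube([300, 1100, 150]);
translate([300, 0, 0]) cube([300, 1100, 300]);
translate([600, 0, 0]) cube([300, 1100, 450]);
translate([900, 0, 0]) cube([300, 1100, 600]);
translate([1200, 0, 0]) cube([300, 1100, 750]);
translate([1500, 0, 0]) cube([300, 1100, 900]);
translate([1800, 0, 0]) cube([300, 1100, 1050]);
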